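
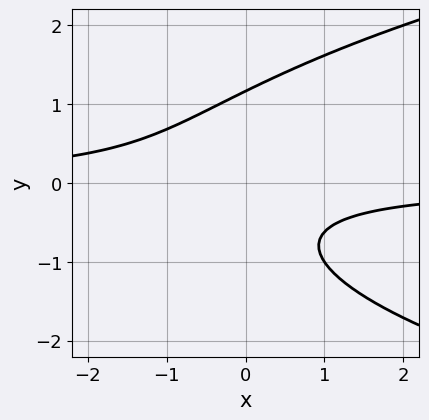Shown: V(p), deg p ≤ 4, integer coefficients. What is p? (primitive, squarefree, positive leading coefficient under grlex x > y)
1. Degree: a generic line meets the curve in up to 3 points, so deg p = 3.
2. Observable constraints: it misses every integer gridline on the x-axis.
3. Matching integer coefficients to the picture gives p.

2*y^3 - 3*x*y - y - 2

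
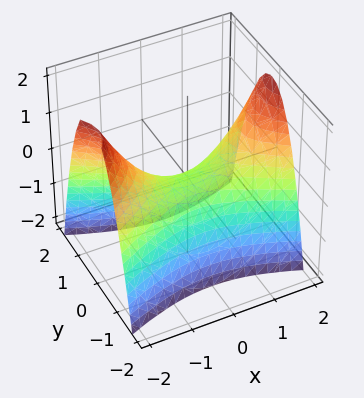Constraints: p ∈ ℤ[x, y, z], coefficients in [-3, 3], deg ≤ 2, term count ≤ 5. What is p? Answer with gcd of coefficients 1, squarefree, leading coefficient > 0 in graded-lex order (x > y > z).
deg p = 2.
Symmetries: it's symmetric under y → −y, forcing even powers of y; mirror symmetry x ↦ −x ⇒ only even powers of x.
From the axis intercepts and sections: one x-axis crossing is at x = 0; one z-axis crossing is at z = 0.
Assembling these constraints gives the stated polynomial.

x^2 - 3*y^2 - 2*z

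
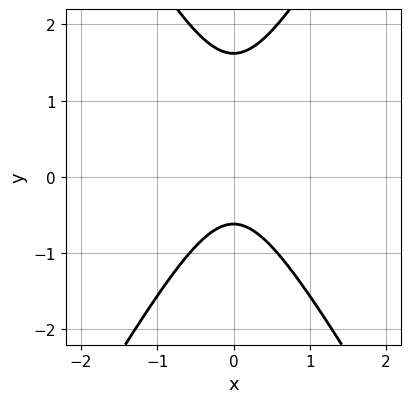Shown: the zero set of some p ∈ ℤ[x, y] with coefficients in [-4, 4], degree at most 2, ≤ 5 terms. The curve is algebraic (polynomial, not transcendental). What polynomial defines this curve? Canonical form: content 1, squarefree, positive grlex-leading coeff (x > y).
3*x^2 - y^2 + y + 1

(a) The degree is 2 — no degree-1 curve has this shape.
(b) Symmetries: it's symmetric under x → −x, forcing even powers of x.
(c) From the visible intercepts: the curve avoids every integer x-axis point in the box.
(d) These observations pin down the coefficients.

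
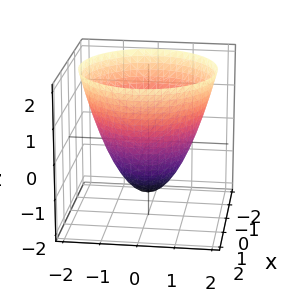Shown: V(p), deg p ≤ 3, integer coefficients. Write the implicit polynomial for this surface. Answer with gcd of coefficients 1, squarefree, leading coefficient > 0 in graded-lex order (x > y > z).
1. The degree is 2 — no degree-1 surface has this shape.
2. Symmetry: every cross-section ⟂ z is a circle, so x, y appear only via x² + y².
3. Checking where it meets the axes: a circular section at z = 1 has radius between 1 and 2.
4. Assembling these constraints gives the stated polynomial.

2*x^2 + 2*y^2 - 2*z - 3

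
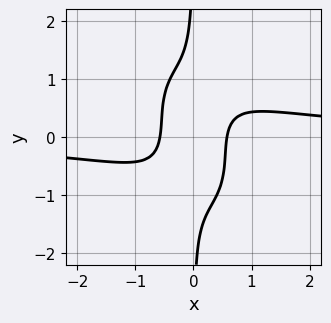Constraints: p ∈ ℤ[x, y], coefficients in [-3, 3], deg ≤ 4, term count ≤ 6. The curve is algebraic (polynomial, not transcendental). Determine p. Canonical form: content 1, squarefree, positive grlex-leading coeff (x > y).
3*x^3*y + 3*x^2*y^2 + 2*x*y^3 - 3*x^2 + 1

First, degree: a generic line meets the curve in up to 4 points, so deg p = 4.
Then, from the visible intercepts: the curve avoids every integer y-axis point in the box.
Finally, these observations pin down the coefficients.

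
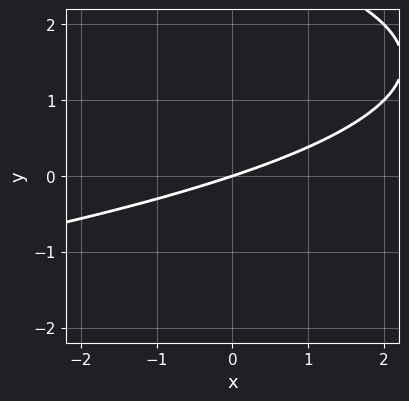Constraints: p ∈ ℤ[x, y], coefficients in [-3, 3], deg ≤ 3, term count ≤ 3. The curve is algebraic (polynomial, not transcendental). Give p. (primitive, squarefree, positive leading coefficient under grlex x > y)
deg p = 2. A generic line meets the curve in up to 2 points.
From the axis intercepts and sections: it crosses the x-axis at the gridline x = 0; one y-axis crossing is at y = 0.
Assembling these constraints gives the stated polynomial.

y^2 + x - 3*y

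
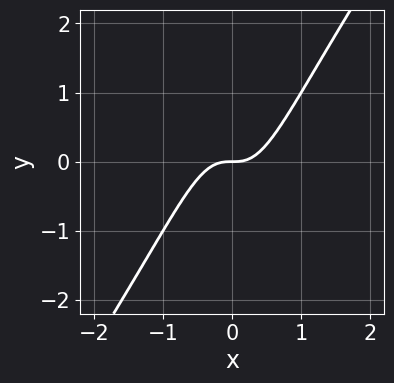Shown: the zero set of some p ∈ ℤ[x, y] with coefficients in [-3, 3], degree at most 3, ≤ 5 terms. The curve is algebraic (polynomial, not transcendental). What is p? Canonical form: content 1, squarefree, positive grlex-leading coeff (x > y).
(a) deg p = 3. No degree-2 curve has this shape.
(b) From the axis intercepts and sections: one y-axis crossing is at y = 0; it crosses the x-axis at the gridline x = 0.
(c) Together with the visible shape, these determine p as stated.

3*x^3 - 2*x^2*y - y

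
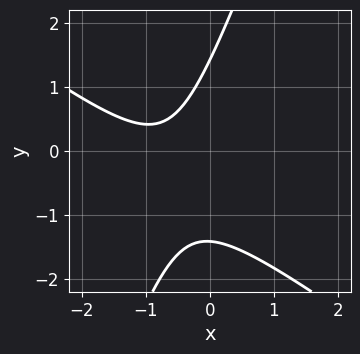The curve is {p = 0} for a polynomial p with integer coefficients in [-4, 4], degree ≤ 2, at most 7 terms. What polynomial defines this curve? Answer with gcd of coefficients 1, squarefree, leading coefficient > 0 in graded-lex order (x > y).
2*x^2 + 2*x*y - y^2 + 3*x + 2

1. Degree: no degree-1 curve has this shape, so deg p = 2.
2. Checking where it meets the axes: the curve avoids every integer x-axis point in the box.
3. The integer polynomial consistent with all of this is the stated p.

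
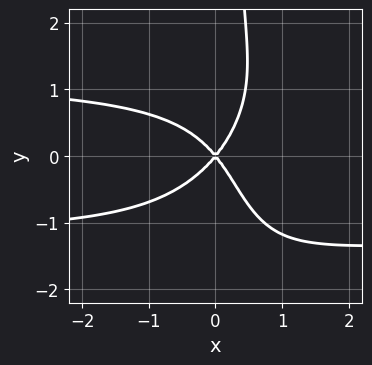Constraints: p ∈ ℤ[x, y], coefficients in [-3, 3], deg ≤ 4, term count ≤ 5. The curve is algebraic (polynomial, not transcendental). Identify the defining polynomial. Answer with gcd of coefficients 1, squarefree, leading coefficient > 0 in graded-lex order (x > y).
1. deg p = 4. No degree-3 curve has this shape.
2. Reading off the gridlines: it meets the x-axis at x = 0 (among the integer gridlines); it crosses the y-axis at the gridline y = 0.
3. The integer polynomial consistent with all of this is the stated p.

2*x^2*y^2 - x*y^3 - 3*x*y^2 - 3*x^2 + 2*y^2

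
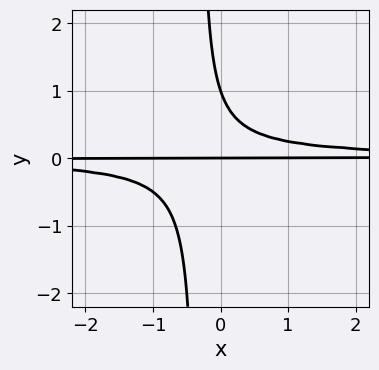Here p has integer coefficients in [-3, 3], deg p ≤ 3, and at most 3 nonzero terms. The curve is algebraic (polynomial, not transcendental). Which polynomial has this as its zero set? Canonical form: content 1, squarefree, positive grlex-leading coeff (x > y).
3*x*y^2 + y^2 - y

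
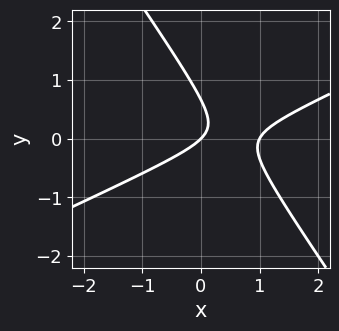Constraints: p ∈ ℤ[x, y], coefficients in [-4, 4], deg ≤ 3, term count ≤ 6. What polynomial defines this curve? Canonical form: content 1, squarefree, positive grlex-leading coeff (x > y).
2*x^2 - 3*x*y - 3*y^2 - 2*x + 2*y

1. deg p = 2.
2. From the axis intercepts and sections: it crosses the y-axis at the gridline y = 0; the x-axis gridline crossings are at x ∈ {0, 1}.
3. Together with the visible shape, these determine p as stated.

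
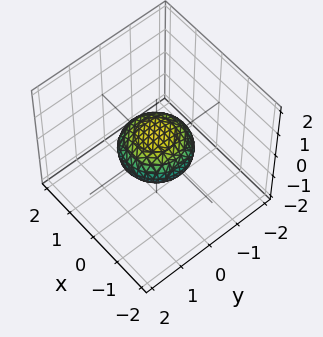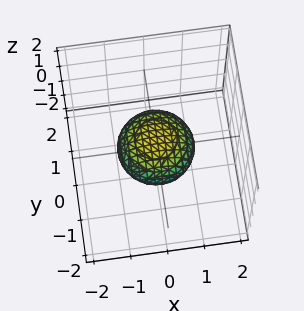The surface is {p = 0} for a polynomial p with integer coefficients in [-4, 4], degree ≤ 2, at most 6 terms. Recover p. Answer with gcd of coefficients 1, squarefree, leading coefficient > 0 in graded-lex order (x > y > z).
The degree is 2 — bounded and convex; a quadric.
Symmetries: rotational symmetry about the z-axis ⇒ p depends on x, y only through x² + y²; mirror symmetry z ↦ −z ⇒ only even powers of z.
From the visible intercepts: the y-axis gridline crossings are at y ∈ {-1, 1}; among the integer gridlines, it crosses the x-axis at x ∈ {-1, 1}; a circular section at z = 0 has radius exactly 1.
These observations pin down the coefficients.

x^2 + y^2 + 2*z^2 - 1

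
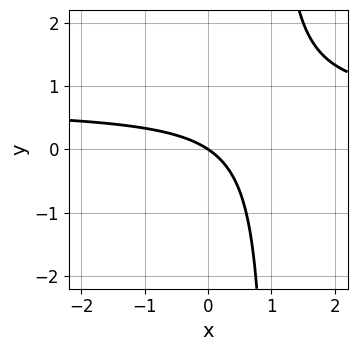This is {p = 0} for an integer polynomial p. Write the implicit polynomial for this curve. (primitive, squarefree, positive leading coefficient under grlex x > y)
(a) deg p = 2.
(b) Reading off the gridlines: it meets the x-axis at x = 0 (among the integer gridlines); one y-axis crossing is at y = 0.
(c) Putting this together gives p.

3*x*y - 2*x - 3*y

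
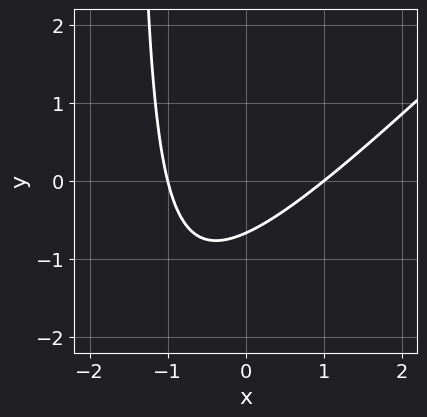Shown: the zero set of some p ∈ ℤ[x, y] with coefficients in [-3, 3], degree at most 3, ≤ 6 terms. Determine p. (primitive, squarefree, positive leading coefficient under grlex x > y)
2*x^2 - 2*x*y - 3*y - 2

1. The degree is 2 — the shape is more complex than any degree-1 curve.
2. Checking where it meets the axes: the x-axis gridline crossings are at x ∈ {-1, 1}.
3. Putting this together gives p.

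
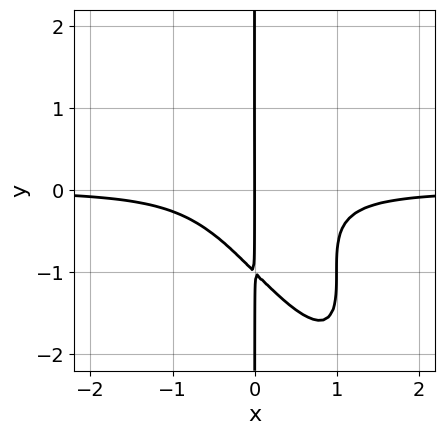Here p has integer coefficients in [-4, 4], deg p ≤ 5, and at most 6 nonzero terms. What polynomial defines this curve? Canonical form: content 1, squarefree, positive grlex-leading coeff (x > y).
(a) Degree: no degree-3 curve has this shape, so deg p = 4.
(b) Against the integer gridlines: every point of the y-axis in the box is on the curve; it crosses the x-axis at the gridline x = 0.
(c) Assembling these constraints gives the stated polynomial.

3*x^3*y + 3*x^2*y^2 + x*y^3 + x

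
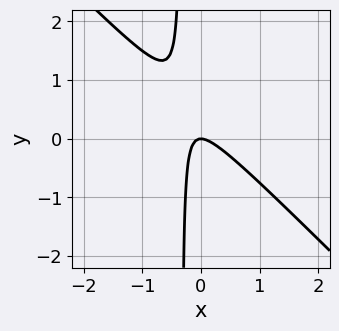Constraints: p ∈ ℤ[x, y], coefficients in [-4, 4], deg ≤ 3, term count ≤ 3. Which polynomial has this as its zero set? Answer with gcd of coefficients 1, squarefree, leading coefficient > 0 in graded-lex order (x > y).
3*x^2 + 3*x*y + y

(a) Degree: the shape is more complex than any degree-1 curve, so deg p = 2.
(b) Observable constraints: it meets the x-axis at x = 0 (among the integer gridlines); it crosses the y-axis at the gridline y = 0.
(c) These observations pin down the coefficients.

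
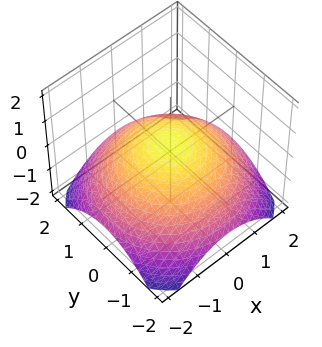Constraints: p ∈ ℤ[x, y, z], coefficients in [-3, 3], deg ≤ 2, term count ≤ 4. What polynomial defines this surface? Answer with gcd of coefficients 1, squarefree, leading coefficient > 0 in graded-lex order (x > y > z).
x^2 + y^2 + 3*z - 1

1. Degree: no degree-1 surface has this shape, so deg p = 2.
2. By symmetry, the surface is invariant under rotation about z: p = q(x² + y², z).
3. Against the integer gridlines: among the integer gridlines, it crosses the x-axis at x ∈ {-1, 1}; among the integer gridlines, it crosses the y-axis at y ∈ {-1, 1}; a circular section at z = 0 has radius exactly 1.
4. Together with the visible shape, these determine p as stated.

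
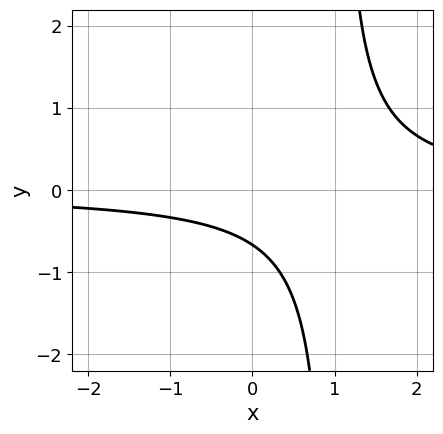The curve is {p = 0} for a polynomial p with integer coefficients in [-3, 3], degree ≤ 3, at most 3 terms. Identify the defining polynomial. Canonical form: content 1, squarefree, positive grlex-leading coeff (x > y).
3*x*y - 3*y - 2

(a) deg p = 2. A generic line meets the curve in up to 2 points.
(b) Against the integer gridlines: the curve avoids every integer x-axis point in the box.
(c) The integer polynomial consistent with all of this is the stated p.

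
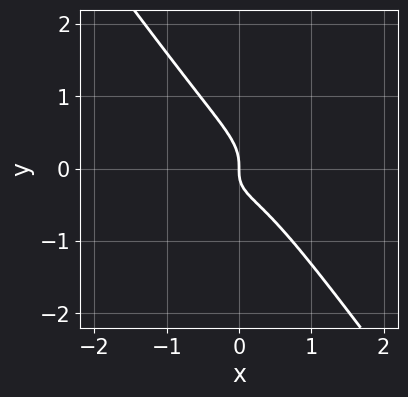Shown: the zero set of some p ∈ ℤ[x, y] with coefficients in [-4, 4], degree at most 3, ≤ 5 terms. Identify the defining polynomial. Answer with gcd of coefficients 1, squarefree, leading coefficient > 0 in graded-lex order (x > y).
2*x^3 + 3*x*y^2 + 3*y^3 + x*y + x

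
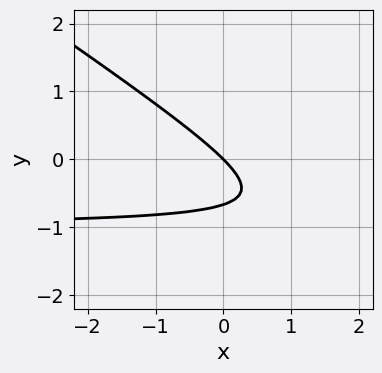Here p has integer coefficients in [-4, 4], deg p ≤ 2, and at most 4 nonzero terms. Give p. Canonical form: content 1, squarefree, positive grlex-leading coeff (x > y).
2*x*y + 3*y^2 + 2*x + 2*y

(a) deg p = 2. No degree-1 curve has this shape.
(b) Observable constraints: one x-axis crossing is at x = 0; it crosses the y-axis at the gridline y = 0.
(c) Solving for integer coefficients yields p as stated.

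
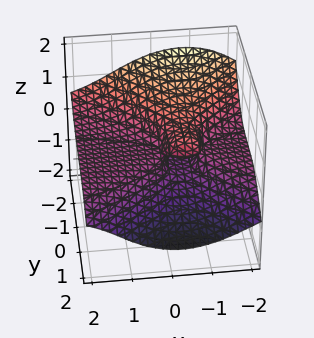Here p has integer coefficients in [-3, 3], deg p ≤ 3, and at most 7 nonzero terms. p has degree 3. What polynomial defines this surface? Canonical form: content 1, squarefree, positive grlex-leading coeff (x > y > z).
3*x^2*z + x*z^2 + y^3 + 3*z^3 + 3*x*z

First, deg p = 3. The shape is more complex than any degree-2 surface.
Then, from the axis intercepts and sections: the visible x-axis segment lies entirely on the surface; it crosses the y-axis at the gridline y = 0.
Finally, together with the visible shape, these determine p as stated.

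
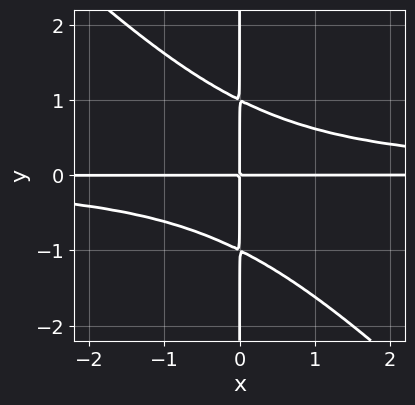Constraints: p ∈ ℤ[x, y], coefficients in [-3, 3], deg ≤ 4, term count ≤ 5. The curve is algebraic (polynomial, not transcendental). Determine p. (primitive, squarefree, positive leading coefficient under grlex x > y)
(a) The degree is 4 — a generic line meets the curve in up to 4 points.
(b) Checking where it meets the axes: the visible y-axis segment lies entirely on the curve; the visible x-axis segment lies entirely on the curve.
(c) Matching integer coefficients to the picture gives p.

x^2*y^2 + x*y^3 - x*y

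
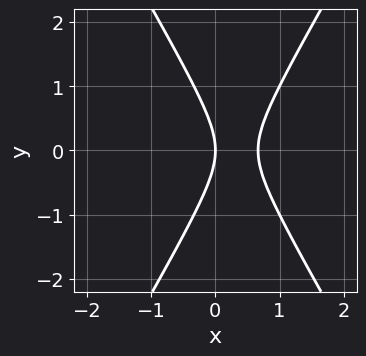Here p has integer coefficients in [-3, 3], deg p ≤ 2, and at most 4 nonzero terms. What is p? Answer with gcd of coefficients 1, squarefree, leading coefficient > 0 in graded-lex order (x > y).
The degree is 2 — no degree-1 curve has this shape.
Symmetries: mirror symmetry y ↦ −y ⇒ only even powers of y.
Reading off the gridlines: one x-axis crossing is at x = 0; one y-axis crossing is at y = 0.
Together with the visible shape, these determine p as stated.

3*x^2 - y^2 - 2*x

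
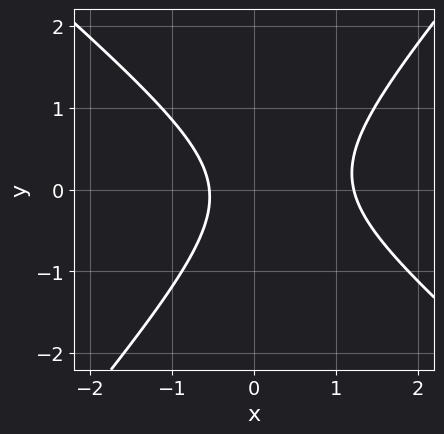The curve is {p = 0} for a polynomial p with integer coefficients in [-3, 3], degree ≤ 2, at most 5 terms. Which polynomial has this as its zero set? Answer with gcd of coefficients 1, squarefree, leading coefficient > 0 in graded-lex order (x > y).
3*x^2 + x*y - 3*y^2 - 2*x - 2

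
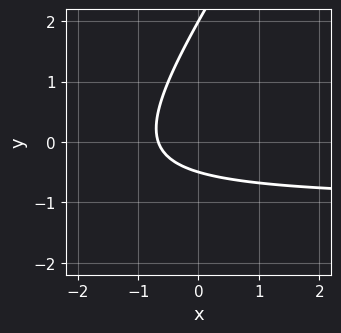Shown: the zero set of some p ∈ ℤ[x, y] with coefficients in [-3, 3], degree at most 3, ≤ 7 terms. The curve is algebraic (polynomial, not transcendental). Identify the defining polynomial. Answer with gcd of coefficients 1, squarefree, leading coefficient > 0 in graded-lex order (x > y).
(a) Degree: a generic line meets the curve in up to 2 points, so deg p = 2.
(b) Checking where it meets the axes: it meets the y-axis at y = 2 (among the integer gridlines).
(c) These observations pin down the coefficients.

3*x*y - 2*y^2 + 3*x + 3*y + 2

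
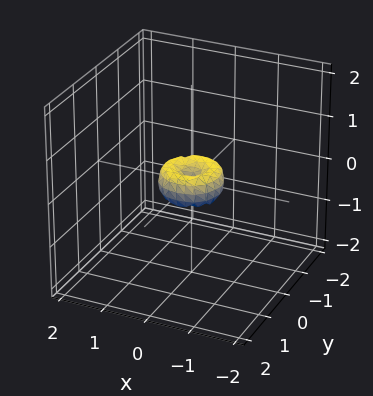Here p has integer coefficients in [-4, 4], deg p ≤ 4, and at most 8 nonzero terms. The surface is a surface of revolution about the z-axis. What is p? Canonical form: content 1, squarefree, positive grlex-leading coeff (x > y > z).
2*x^4 + 4*x^2*y^2 + 2*y^4 - x^2 - y^2 + z^2

(a) The degree is 4 — a generic line meets the surface in up to 4 points.
(b) Symmetries: rotational symmetry about the z-axis ⇒ p depends on x, y only through x² + y².
(c) From the axis intercepts and sections: it meets the x-axis at x = 0 (among the integer gridlines); one y-axis crossing is at y = 0; one z-axis crossing is at z = 0; a circular section at z = 0 has radius between 0 and 1.
(d) These observations pin down the coefficients.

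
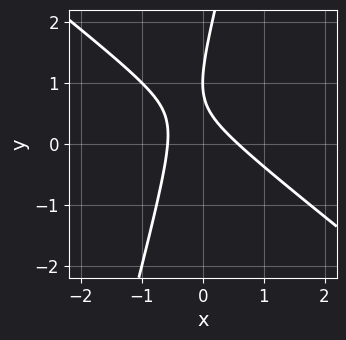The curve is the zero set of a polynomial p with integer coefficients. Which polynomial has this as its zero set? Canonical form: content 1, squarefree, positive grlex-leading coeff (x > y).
1. Degree: no degree-1 curve has this shape, so deg p = 2.
2. Checking where it meets the axes: it meets the y-axis at y = 1 (among the integer gridlines).
3. Together with the visible shape, these determine p as stated.

3*x^2 + 3*x*y - y^2 + 2*y - 1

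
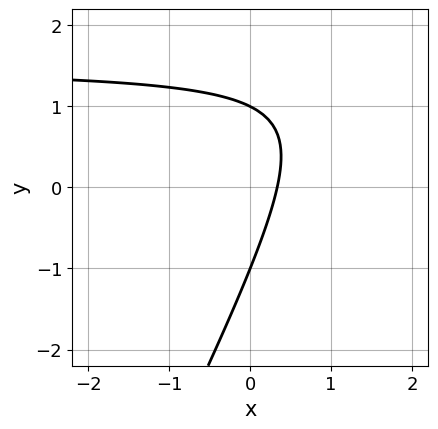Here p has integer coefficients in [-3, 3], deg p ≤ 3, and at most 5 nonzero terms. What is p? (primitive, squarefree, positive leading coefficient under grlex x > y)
1. deg p = 2.
2. Reading off the gridlines: among the integer gridlines, it crosses the y-axis at y ∈ {-1, 1}.
3. Putting this together gives p.

2*x*y - y^2 - 3*x + 1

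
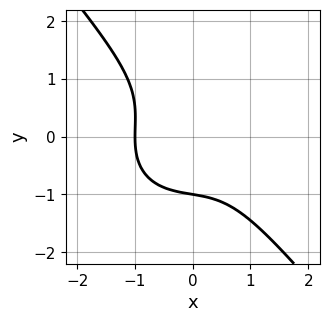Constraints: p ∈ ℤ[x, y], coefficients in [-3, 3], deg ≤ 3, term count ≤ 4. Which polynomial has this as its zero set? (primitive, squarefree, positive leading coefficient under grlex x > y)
Degree: a generic line meets the curve in up to 3 points, so deg p = 3.
Against the integer gridlines: one y-axis crossing is at y = -1; it crosses the x-axis at the gridline x = -1.
The integer polynomial consistent with all of this is the stated p.

2*x^3 + x*y^2 + 2*y^3 + 2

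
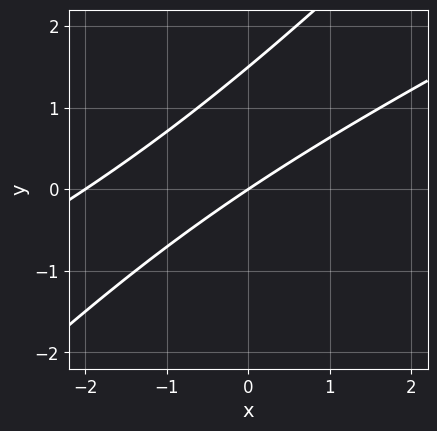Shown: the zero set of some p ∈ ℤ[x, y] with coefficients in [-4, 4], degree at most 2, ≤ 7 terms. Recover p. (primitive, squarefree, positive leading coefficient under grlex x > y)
First, the degree is 2 — a generic line meets the curve in up to 2 points.
Then, checking where it meets the axes: the x-axis gridline crossings are at x ∈ {-2, 0}; it meets the y-axis at y = 0 (among the integer gridlines).
Finally, fitting integer coefficients to these (and the overall shape) gives p.

x^2 - 3*x*y + 2*y^2 + 2*x - 3*y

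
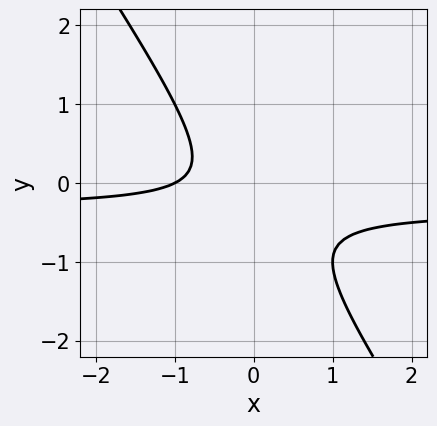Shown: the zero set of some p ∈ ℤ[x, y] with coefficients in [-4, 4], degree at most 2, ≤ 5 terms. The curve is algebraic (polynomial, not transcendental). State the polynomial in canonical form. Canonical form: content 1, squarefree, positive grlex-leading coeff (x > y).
1. Degree: the shape is more complex than any degree-1 curve, so deg p = 2.
2. Against the integer gridlines: it crosses the x-axis at the gridline x = -1; the curve avoids every integer y-axis point in the box.
3. Matching integer coefficients to the picture gives p.

3*x*y + 2*y^2 + x + y + 1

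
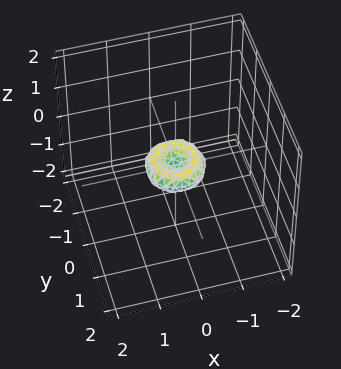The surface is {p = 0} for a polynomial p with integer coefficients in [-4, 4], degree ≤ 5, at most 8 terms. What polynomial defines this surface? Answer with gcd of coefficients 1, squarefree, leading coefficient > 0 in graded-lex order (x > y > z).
deg p = 4.
By symmetry, the surface is invariant under rotation about z: p = q(x² + y², z).
From the axis intercepts and sections: one x-axis crossing is at x = 0; a circular section at z = 0 has radius between 0 and 1.
These observations pin down the coefficients.

2*x^4 + 4*x^2*y^2 + 2*y^4 - x^2 - y^2 + 2*z^2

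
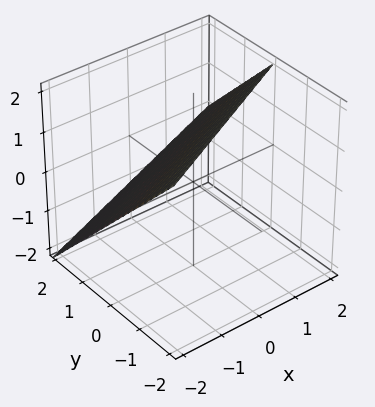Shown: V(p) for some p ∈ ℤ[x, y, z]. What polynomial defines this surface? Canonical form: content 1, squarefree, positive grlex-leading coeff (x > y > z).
1. deg p = 1. Every cross-section is a straight line — this is a plane.
2. Against the integer gridlines: it crosses the x-axis at the gridline x = -2; one y-axis crossing is at y = 1; it meets the z-axis at z = 1 (among the integer gridlines).
3. Together with the visible shape, these determine p as stated.

x - 2*y - 2*z + 2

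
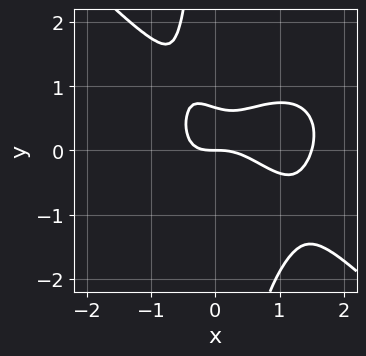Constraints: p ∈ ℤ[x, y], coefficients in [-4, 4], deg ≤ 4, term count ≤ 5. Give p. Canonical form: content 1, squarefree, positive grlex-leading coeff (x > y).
2*x^4 + 2*x*y^3 - 3*x^3 + 3*y^2 - 2*y

First, degree: the shape is more complex than any degree-3 curve, so deg p = 4.
Next, from the visible intercepts: it crosses the x-axis at the gridline x = 0; one y-axis crossing is at y = 0.
Finally, putting this together gives p.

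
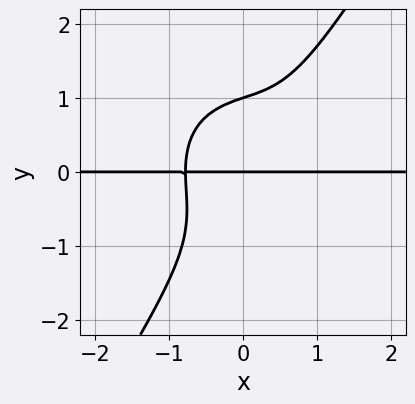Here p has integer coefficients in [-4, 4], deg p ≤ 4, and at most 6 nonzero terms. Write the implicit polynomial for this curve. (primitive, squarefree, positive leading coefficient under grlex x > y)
Degree: a generic line meets the curve in up to 4 points, so deg p = 4.
From the axis intercepts and sections: every point of the x-axis in the box is on the curve; the y-axis gridline crossings are at y ∈ {0, 1}.
Matching integer coefficients to the picture gives p.

3*x^3*y + 2*x*y^3 - 2*y^4 - x^2*y + 2*y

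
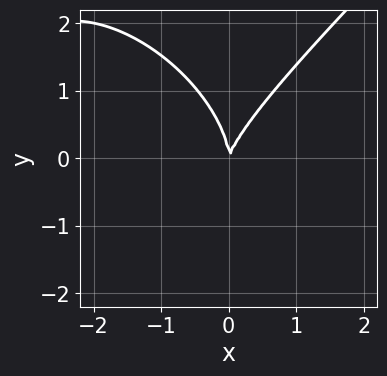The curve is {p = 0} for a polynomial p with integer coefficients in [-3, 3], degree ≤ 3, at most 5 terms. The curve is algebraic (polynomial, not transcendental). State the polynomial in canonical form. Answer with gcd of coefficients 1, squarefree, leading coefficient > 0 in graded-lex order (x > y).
Degree: a generic line meets the curve in up to 3 points, so deg p = 3.
From the axis intercepts and sections: it crosses the x-axis at the gridline x = 0; it crosses the y-axis at the gridline y = 0.
The integer polynomial consistent with all of this is the stated p.

x^3 - y^3 + 3*x^2 - x*y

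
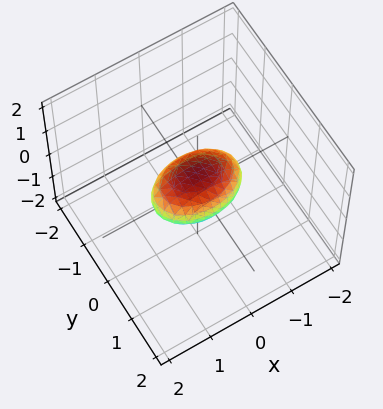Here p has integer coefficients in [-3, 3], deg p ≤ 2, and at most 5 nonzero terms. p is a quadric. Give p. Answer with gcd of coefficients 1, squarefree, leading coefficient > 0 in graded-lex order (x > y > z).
x^2 + 2*y^2 + 2*z^2 - 1

1. deg p = 2.
2. Symmetries: the x ↦ −x reflection is a symmetry, so x appears only in even powers; it's symmetric under z → −z, forcing even powers of z; the y ↦ −y reflection is a symmetry, so y appears only in even powers.
3. Reading off the gridlines: the x-axis gridline crossings are at x ∈ {-1, 1}.
4. Solving for integer coefficients yields p as stated.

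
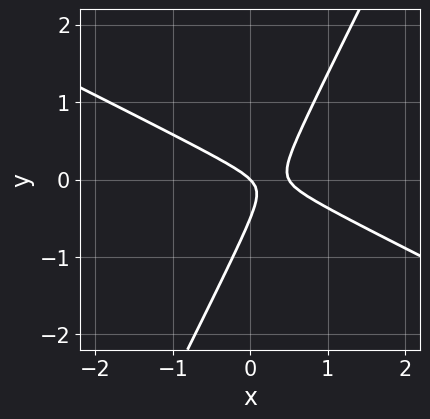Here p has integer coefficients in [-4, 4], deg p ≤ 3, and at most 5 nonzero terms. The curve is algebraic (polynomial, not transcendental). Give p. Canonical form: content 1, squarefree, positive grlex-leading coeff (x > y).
First, the degree is 2 — the shape is more complex than any degree-1 curve.
Next, checking where it meets the axes: one y-axis crossing is at y = 0; one x-axis crossing is at x = 0.
Finally, assembling these constraints gives the stated polynomial.

2*x^2 + 3*x*y - 2*y^2 - x - y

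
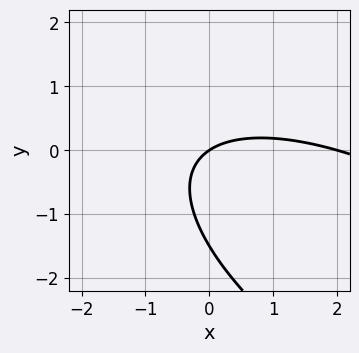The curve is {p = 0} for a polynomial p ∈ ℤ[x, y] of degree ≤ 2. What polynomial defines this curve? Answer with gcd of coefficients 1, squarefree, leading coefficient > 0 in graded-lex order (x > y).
First, deg p = 2. The shape is more complex than any degree-1 curve.
Then, observable constraints: the x-axis gridline crossings are at x ∈ {0, 2}; it meets the y-axis at y = 0 (among the integer gridlines).
Finally, the integer polynomial consistent with all of this is the stated p.

x^2 + 2*x*y + 2*y^2 - 2*x + 3*y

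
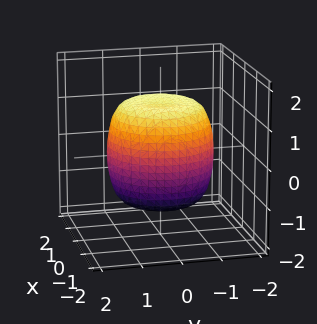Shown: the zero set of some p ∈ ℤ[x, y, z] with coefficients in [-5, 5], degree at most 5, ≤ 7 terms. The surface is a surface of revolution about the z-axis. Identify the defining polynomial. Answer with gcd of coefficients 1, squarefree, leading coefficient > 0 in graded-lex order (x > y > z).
2*x^4 + 4*x^2*y^2 + 2*y^4 - 2*x^2 - 2*y^2 + 2*z^2 - 3

(a) Degree: the shape is more complex than any degree-3 surface, so deg p = 4.
(b) By symmetry, the z-axis is an axis of rotation, so x and y enter only as x² + y².
(c) From the visible intercepts: a circular section at z = 1 has radius between 1 and 2.
(d) Solving for integer coefficients yields p as stated.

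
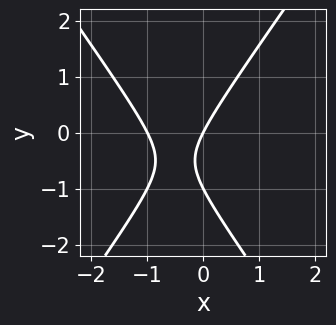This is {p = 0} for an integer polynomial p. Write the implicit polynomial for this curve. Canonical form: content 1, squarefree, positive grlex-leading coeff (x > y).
2*x^2 - y^2 + 2*x - y

First, deg p = 2. The shape is more complex than any degree-1 curve.
Next, observable constraints: among the integer gridlines, it crosses the x-axis at x ∈ {-1, 0}; the y-axis gridline crossings are at y ∈ {-1, 0}.
Finally, these observations pin down the coefficients.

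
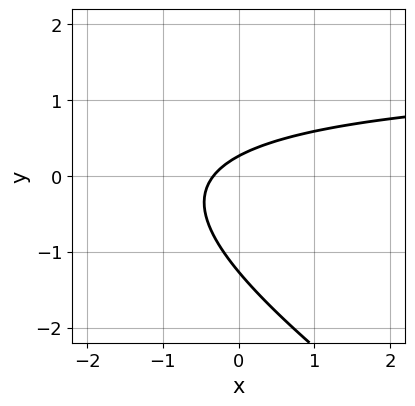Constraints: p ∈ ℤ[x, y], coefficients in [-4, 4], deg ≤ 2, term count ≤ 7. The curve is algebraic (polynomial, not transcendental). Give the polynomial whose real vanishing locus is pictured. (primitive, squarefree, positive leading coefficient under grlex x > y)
2*x*y + 3*y^2 - 3*x + 3*y - 1

1. deg p = 2. A generic line meets the curve in up to 2 points.
2. Solving for integer coefficients yields p as stated.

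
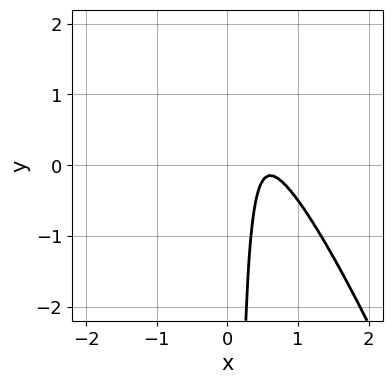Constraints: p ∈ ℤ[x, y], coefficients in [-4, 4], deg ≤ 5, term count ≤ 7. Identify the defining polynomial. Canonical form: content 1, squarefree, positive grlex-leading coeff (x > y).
3*x^4 + x^3*y + 3*x^2*y - 2*x + 1

First, degree: no degree-3 curve has this shape, so deg p = 4.
Then, against the integer gridlines: no y-intercept at any integer in the box; it misses every integer gridline on the x-axis.
Finally, these observations pin down the coefficients.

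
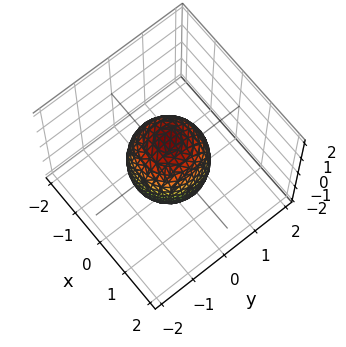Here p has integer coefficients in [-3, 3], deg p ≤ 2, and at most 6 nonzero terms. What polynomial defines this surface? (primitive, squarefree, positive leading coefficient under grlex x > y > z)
1. deg p = 2.
2. Symmetries: every cross-section ⟂ z is a circle, so x, y appear only via x² + y².
3. Checking where it meets the axes: among the integer gridlines, it crosses the x-axis at x ∈ {-1, 1}; among the integer gridlines, it crosses the y-axis at y ∈ {-1, 1}; a circular section at z = 1 has radius between 0 and 1.
4. These observations pin down the coefficients.

2*x^2 + 2*y^2 + z^2 - 2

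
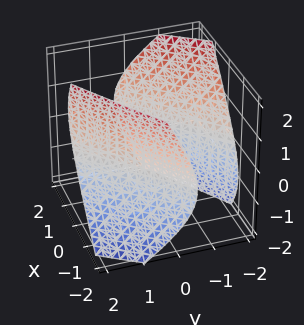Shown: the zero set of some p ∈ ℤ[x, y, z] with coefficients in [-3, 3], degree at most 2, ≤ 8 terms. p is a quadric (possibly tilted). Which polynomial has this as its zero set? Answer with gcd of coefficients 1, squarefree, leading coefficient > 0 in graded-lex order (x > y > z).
x^2 - 2*x*y + y^2 + y*z - z^2 - 3

1. I count 2 distinct pieces.
2. deg p = 2.
3. Against the integer gridlines: it misses every integer gridline on the z-axis.
4. These observations pin down the coefficients.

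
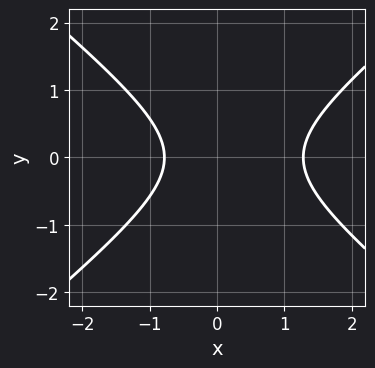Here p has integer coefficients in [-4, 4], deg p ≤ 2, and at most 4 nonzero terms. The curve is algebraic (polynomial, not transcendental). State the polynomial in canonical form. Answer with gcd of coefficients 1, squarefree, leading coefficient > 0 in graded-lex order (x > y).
(a) deg p = 2. The shape is more complex than any degree-1 curve.
(b) Symmetries: it's symmetric under y → −y, forcing even powers of y.
(c) Observable constraints: no y-intercept at any integer in the box.
(d) Fitting integer coefficients to these (and the overall shape) gives p.

2*x^2 - 3*y^2 - x - 2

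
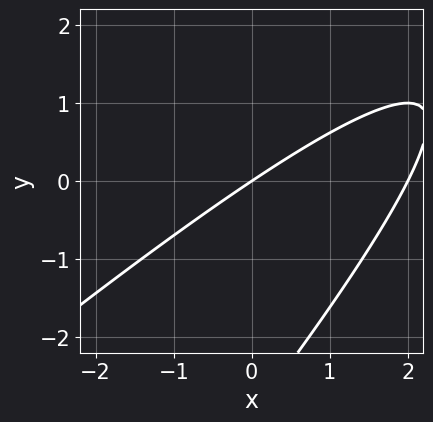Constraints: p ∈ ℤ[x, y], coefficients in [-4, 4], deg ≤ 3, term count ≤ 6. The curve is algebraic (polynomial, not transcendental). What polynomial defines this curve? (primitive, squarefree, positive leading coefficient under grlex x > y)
x^2 - 2*x*y + y^2 - 2*x + 3*y

First, the degree is 2 — no degree-1 curve has this shape.
Then, against the integer gridlines: the x-axis gridline crossings are at x ∈ {0, 2}; it meets the y-axis at y = 0 (among the integer gridlines).
Finally, these observations pin down the coefficients.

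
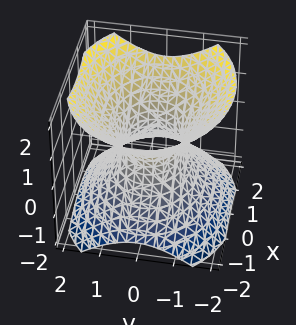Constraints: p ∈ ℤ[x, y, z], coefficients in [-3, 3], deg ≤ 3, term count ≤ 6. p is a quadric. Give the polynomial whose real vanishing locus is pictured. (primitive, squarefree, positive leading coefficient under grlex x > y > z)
2*x^2 + 3*y^2 - 3*z^2 - 2

(a) Degree: an hourglass — one-sheet hyperboloid; a quadric, so deg p = 2.
(b) Symmetries: the y ↦ −y reflection is a symmetry, so y appears only in even powers; it's symmetric under z → −z, forcing even powers of z; the x ↦ −x reflection is a symmetry, so x appears only in even powers.
(c) From the axis intercepts and sections: the x-axis gridline crossings are at x ∈ {-1, 1}; it misses every integer gridline on the z-axis.
(d) Putting this together gives p.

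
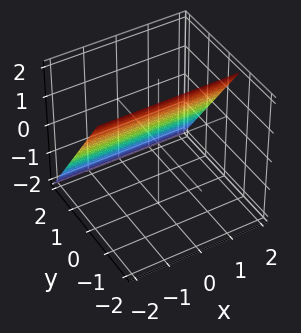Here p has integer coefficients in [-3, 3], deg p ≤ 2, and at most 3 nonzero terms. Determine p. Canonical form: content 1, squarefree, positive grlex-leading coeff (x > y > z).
1. Degree: every cross-section is a straight line — this is a plane, so deg p = 1.
2. Against the integer gridlines: no x-intercept at any integer in the box; one z-axis crossing is at z = 1.
3. These observations pin down the coefficients.

3*y + 2*z - 2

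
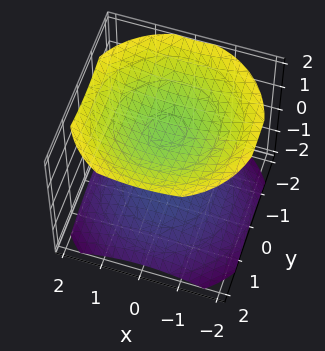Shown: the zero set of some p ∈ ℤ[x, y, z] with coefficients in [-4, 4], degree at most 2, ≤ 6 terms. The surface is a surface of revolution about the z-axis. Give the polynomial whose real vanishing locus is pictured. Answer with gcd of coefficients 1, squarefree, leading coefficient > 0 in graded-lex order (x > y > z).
x^2 + y^2 - 2*z^2 + 3

1. The picture has 2 separate pieces.
2. deg p = 2.
3. By symmetry, the surface is invariant under rotation about z: p = q(x² + y², z).
4. Observable constraints: the surface avoids every integer x-axis point in the box; no y-intercept at any integer in the box.
5. Putting this together gives p.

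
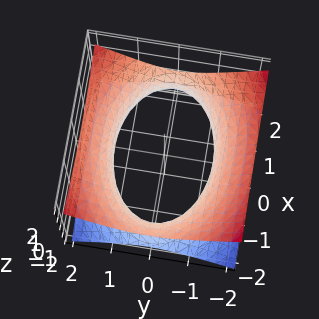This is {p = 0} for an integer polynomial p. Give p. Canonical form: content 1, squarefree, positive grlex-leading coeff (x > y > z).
x^2 + 2*y^2 - 3*z^2 - 3

First, degree: one connected sheet with a waist; a quadric, so deg p = 2.
Then, symmetries: the z ↦ −z reflection is a symmetry, so z appears only in even powers; the x ↦ −x reflection is a symmetry, so x appears only in even powers; it's symmetric under y → −y, forcing even powers of y.
Then, from the visible intercepts: the surface avoids every integer z-axis point in the box.
Finally, these observations pin down the coefficients.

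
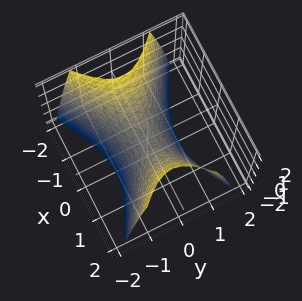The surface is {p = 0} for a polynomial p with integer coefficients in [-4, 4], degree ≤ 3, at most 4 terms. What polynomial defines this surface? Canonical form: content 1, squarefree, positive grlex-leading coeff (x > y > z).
x^2 - 2*y^2 - z

First, deg p = 2.
Next, symmetries: the x ↦ −x reflection is a symmetry, so x appears only in even powers; mirror symmetry y ↦ −y ⇒ only even powers of y.
Next, against the integer gridlines: it meets the z-axis at z = 0 (among the integer gridlines); it crosses the x-axis at the gridline x = 0; it crosses the y-axis at the gridline y = 0.
Finally, the integer polynomial consistent with all of this is the stated p.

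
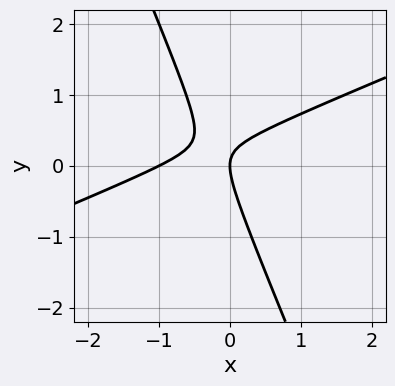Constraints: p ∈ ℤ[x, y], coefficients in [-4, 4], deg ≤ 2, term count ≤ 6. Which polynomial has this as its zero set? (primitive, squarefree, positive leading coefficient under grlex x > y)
x^2 - 2*x*y - y^2 + x

1. Degree: the shape is more complex than any degree-1 curve, so deg p = 2.
2. Observable constraints: it meets the y-axis at y = 0 (among the integer gridlines); among the integer gridlines, it crosses the x-axis at x ∈ {-1, 0}.
3. Putting this together gives p.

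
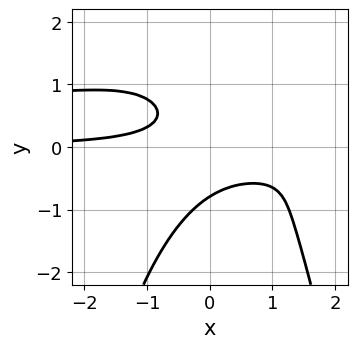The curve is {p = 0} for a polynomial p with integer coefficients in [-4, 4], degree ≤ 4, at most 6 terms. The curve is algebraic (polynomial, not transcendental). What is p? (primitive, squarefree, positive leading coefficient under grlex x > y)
The degree is 4 — no degree-3 curve has this shape.
From the visible intercepts: no x-intercept at any integer in the box.
The integer polynomial consistent with all of this is the stated p.

2*x^2*y^2 - x^2*y + 2*y^3 + 3*x*y + 1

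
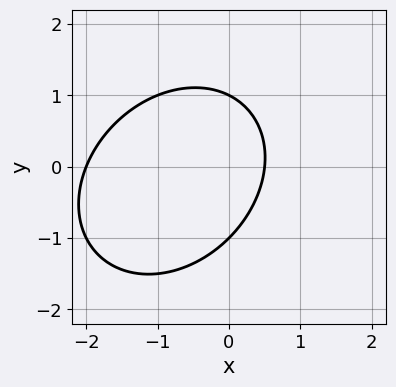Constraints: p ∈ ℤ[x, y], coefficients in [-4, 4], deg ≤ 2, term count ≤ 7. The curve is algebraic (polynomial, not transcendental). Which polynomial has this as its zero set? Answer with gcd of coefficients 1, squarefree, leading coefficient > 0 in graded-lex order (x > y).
2*x^2 - x*y + 2*y^2 + 3*x - 2

1. Degree: no degree-1 curve has this shape, so deg p = 2.
2. Reading off the gridlines: among the integer gridlines, it crosses the y-axis at y ∈ {-1, 1}; it meets the x-axis at x = -2 (among the integer gridlines).
3. Putting this together gives p.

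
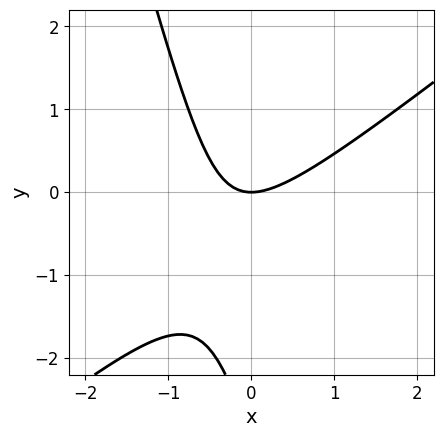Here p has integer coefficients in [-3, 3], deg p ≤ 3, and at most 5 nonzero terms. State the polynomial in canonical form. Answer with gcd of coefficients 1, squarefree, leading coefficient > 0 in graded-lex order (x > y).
First, the degree is 2 — a generic line meets the curve in up to 2 points.
Next, checking where it meets the axes: it meets the y-axis at y = 0 (among the integer gridlines); it crosses the x-axis at the gridline x = 0.
Finally, fitting integer coefficients to these (and the overall shape) gives p.

3*x^2 - 3*x*y - y^2 - 3*y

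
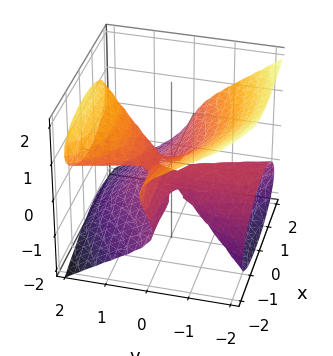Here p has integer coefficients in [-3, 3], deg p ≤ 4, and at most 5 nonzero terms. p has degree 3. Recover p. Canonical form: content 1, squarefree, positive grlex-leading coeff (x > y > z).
(a) deg p = 3. The shape is more complex than any degree-2 surface.
(b) From the visible intercepts: the visible x-axis segment lies entirely on the surface; the visible y-axis segment lies entirely on the surface.
(c) Solving for integer coefficients yields p as stated.

x^2*y - 2*y^2*z + 3*z^3 + x*z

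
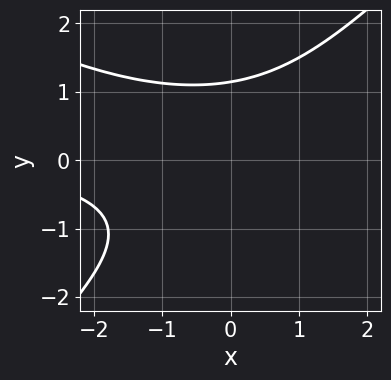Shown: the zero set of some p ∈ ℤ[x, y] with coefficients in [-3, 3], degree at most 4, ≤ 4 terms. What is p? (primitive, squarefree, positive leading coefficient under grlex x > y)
Degree: no degree-2 curve has this shape, so deg p = 3.
Observable constraints: the curve avoids every integer x-axis point in the box.
Putting this together gives p.

x^2*y + x*y^2 - 2*y^3 + 3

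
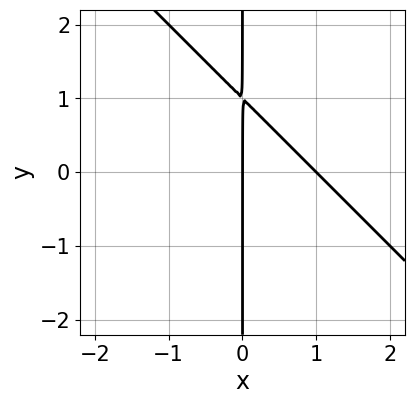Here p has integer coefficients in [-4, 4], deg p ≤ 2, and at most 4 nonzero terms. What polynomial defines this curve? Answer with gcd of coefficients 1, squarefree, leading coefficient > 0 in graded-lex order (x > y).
x^2 + x*y - x

Degree: no degree-1 curve has this shape, so deg p = 2.
Checking where it meets the axes: the visible y-axis segment lies entirely on the curve; among the integer gridlines, it crosses the x-axis at x ∈ {0, 1}.
These observations pin down the coefficients.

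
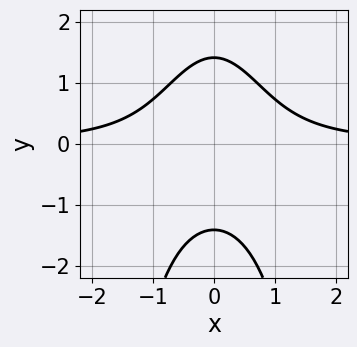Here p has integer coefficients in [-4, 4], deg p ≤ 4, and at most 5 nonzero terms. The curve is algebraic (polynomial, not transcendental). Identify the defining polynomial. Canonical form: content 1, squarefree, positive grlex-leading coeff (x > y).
Degree: the shape is more complex than any degree-2 curve, so deg p = 3.
Symmetries: it's symmetric under x → −x, forcing even powers of x.
Reading off the gridlines: no x-intercept at any integer in the box.
These observations pin down the coefficients.

2*x^2*y + y^2 - 2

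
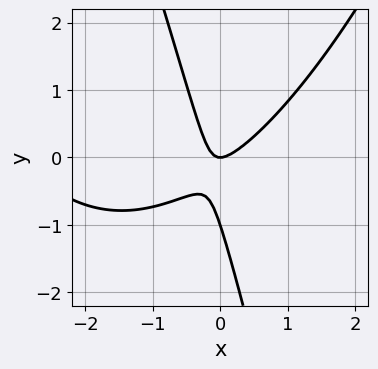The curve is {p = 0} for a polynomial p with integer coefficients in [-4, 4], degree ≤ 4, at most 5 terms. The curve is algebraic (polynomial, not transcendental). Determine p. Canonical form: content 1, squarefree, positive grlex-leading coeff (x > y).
x^3 + 3*x^2 - 3*x*y - y^2 - y

First, deg p = 3.
Next, from the visible intercepts: one x-axis crossing is at x = 0; among the integer gridlines, it crosses the y-axis at y ∈ {-1, 0}.
Finally, these observations pin down the coefficients.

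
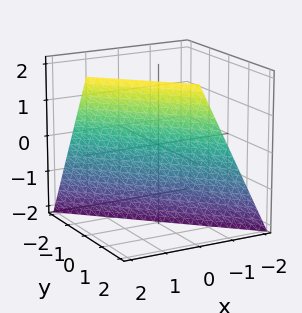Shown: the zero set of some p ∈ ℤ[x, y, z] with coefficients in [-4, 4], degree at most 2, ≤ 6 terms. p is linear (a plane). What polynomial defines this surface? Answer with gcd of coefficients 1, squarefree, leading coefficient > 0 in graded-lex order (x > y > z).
(a) deg p = 1.
(b) From the axis intercepts and sections: one z-axis crossing is at z = -2; it crosses the x-axis at the gridline x = 1; it meets the y-axis at y = 1 (among the integer gridlines).
(c) Matching integer coefficients to the picture gives p.

2*x + 2*y - z - 2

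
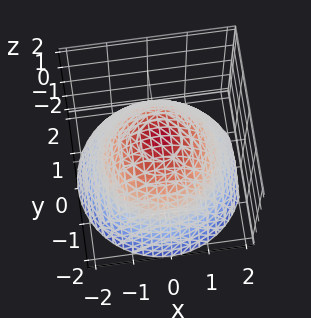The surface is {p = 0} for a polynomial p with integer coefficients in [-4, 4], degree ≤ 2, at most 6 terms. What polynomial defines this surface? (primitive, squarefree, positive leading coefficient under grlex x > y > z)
2*x^2 + 2*y^2 + 3*z - 3

deg p = 2. The shape is more complex than any degree-1 surface.
By symmetry, the surface is invariant under rotation about z: p = q(x² + y², z).
Observable constraints: it meets the z-axis at z = 1 (among the integer gridlines); a circular section at z = 0 has radius between 1 and 2.
Putting this together gives p.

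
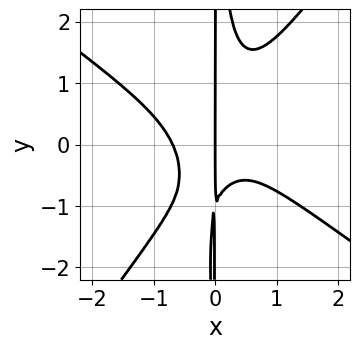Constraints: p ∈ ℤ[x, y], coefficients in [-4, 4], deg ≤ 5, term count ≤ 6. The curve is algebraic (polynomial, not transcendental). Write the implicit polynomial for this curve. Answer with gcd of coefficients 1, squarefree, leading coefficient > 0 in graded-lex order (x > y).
3*x^4 + 2*x^3*y - 3*x^2*y^2 + x*y + x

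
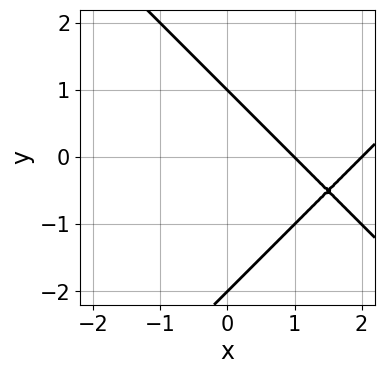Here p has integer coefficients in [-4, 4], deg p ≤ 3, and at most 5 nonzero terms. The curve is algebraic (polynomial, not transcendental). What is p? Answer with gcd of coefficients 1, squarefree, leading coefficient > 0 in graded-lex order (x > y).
deg p = 2.
Against the integer gridlines: among the integer gridlines, it crosses the x-axis at x ∈ {1, 2}; the y-axis gridline crossings are at y ∈ {-2, 1}.
Solving for integer coefficients yields p as stated.

x^2 - y^2 - 3*x - y + 2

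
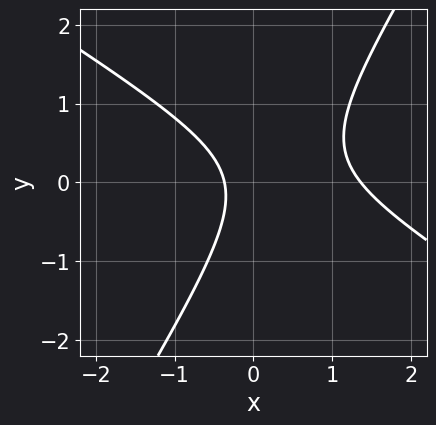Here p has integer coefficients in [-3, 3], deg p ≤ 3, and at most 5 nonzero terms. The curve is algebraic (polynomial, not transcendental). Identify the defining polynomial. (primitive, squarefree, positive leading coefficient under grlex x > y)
2*x^2 + 2*x*y - 2*y^2 - 2*x - 1

First, deg p = 2.
Then, observable constraints: the curve avoids every integer y-axis point in the box.
Finally, putting this together gives p.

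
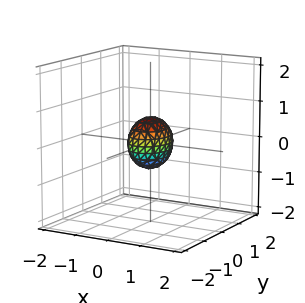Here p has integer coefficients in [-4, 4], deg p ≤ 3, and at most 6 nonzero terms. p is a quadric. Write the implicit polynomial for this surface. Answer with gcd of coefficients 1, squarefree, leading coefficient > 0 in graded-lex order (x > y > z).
3*x^2 + 2*y^2 + 2*z^2 - 1

1. deg p = 2. A closed, bounded, convex surface; a quadric.
2. Symmetries: the z ↦ −z reflection is a symmetry, so z appears only in even powers; mirror symmetry y ↦ −y ⇒ only even powers of y; it's symmetric under x → −x, forcing even powers of x.
3. Together with the visible shape, these determine p as stated.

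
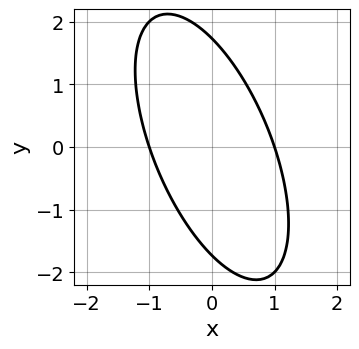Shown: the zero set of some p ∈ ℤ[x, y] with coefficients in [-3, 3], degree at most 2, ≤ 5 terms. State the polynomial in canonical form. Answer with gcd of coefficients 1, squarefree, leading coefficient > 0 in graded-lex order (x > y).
1. deg p = 2.
2. From the visible intercepts: among the integer gridlines, it crosses the x-axis at x ∈ {-1, 1}.
3. Solving for integer coefficients yields p as stated.

3*x^2 + 2*x*y + y^2 - 3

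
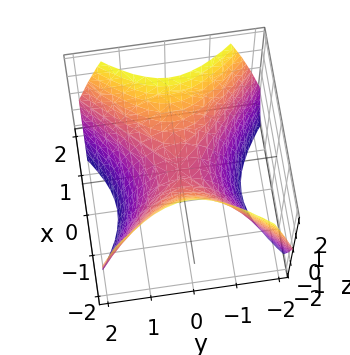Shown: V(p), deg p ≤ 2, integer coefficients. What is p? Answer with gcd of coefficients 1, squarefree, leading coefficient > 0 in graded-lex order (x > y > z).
x^2 - y^2 - z

1. Degree: a hyperbolic paraboloid; a quadric, so deg p = 2.
2. Symmetries: it's symmetric under y → −y, forcing even powers of y; the x ↦ −x reflection is a symmetry, so x appears only in even powers.
3. Reading off the gridlines: one z-axis crossing is at z = 0; one x-axis crossing is at x = 0; it crosses the y-axis at the gridline y = 0.
4. These observations pin down the coefficients.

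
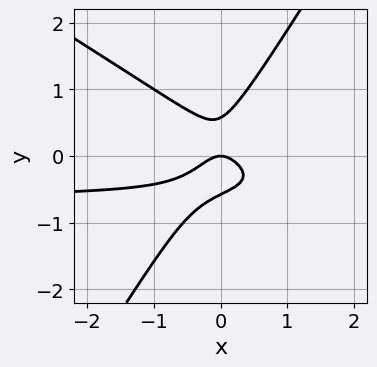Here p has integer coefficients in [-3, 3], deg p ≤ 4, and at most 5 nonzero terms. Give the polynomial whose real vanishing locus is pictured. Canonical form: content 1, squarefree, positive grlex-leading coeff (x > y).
deg p = 3. The shape is more complex than any degree-2 curve.
Observable constraints: it meets the x-axis at x = 0 (among the integer gridlines); it meets the y-axis at y = 0 (among the integer gridlines).
The integer polynomial consistent with all of this is the stated p.

3*x^2*y + 3*x*y^2 - 3*y^3 + 2*x^2 + y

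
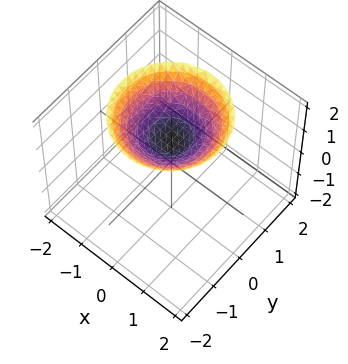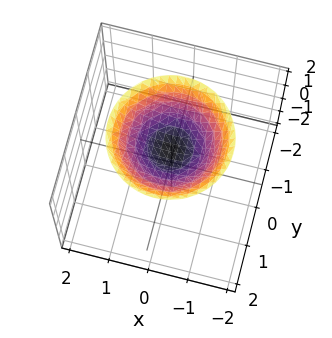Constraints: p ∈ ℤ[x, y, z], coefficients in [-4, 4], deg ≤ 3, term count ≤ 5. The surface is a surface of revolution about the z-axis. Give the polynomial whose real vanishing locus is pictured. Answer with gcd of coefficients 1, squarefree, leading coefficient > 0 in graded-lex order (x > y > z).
The degree is 2 — no degree-1 surface has this shape.
Symmetries: rotational symmetry about the z-axis ⇒ p depends on x, y only through x² + y².
Observable constraints: it crosses the z-axis at the gridline z = 1; no x-intercept at any integer in the box.
The integer polynomial consistent with all of this is the stated p.

x^2 + y^2 - 2*z + 2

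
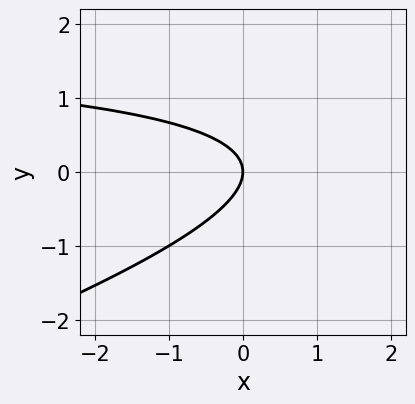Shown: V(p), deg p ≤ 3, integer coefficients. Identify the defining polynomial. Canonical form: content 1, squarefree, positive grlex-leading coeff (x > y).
First, deg p = 2.
Then, reading off the gridlines: one x-axis crossing is at x = 0; it meets the y-axis at y = 0 (among the integer gridlines).
Finally, fitting integer coefficients to these (and the overall shape) gives p.

x*y - 3*y^2 - 2*x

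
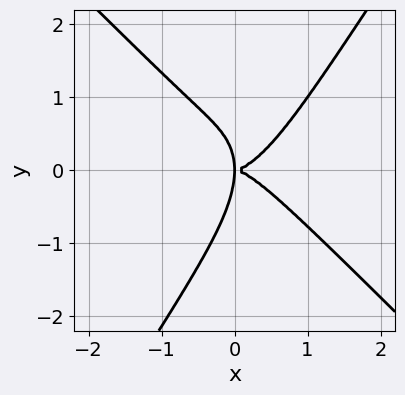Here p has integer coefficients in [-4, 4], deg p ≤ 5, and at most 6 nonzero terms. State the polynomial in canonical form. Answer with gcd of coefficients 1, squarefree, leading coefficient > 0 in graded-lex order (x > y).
Degree: a generic line meets the curve in up to 4 points, so deg p = 4.
From the visible intercepts: it crosses the y-axis at the gridline y = 0; one x-axis crossing is at x = 0.
Solving for integer coefficients yields p as stated.

2*x^4 + x*y^3 - y^4 - 2*x*y^2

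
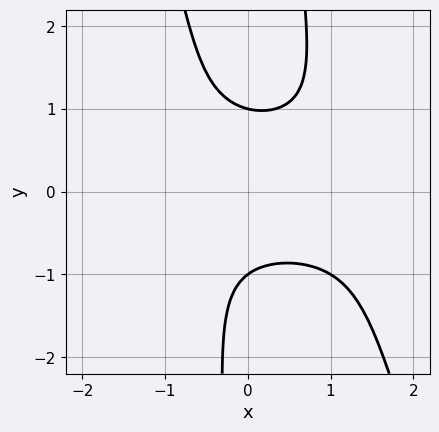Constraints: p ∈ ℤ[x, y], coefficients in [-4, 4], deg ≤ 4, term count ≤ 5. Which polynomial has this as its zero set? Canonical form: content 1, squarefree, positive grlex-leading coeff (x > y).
(a) Degree: the shape is more complex than any degree-3 curve, so deg p = 4.
(b) Checking where it meets the axes: among the integer gridlines, it crosses the y-axis at y ∈ {-1, 1}; it misses every integer gridline on the x-axis.
(c) These observations pin down the coefficients.

3*x^2*y^2 + x*y^3 - 2*x*y^2 - 2*y^2 + 2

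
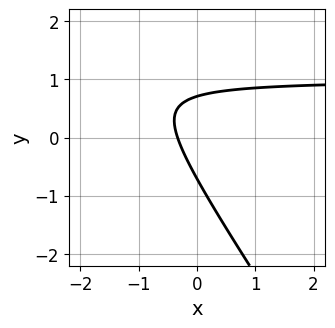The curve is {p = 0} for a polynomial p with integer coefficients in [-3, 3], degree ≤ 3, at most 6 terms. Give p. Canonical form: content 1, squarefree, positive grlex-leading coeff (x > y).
1. The degree is 2 — no degree-1 curve has this shape.
2. Matching integer coefficients to the picture gives p.

3*x*y + 2*y^2 - 3*x - 1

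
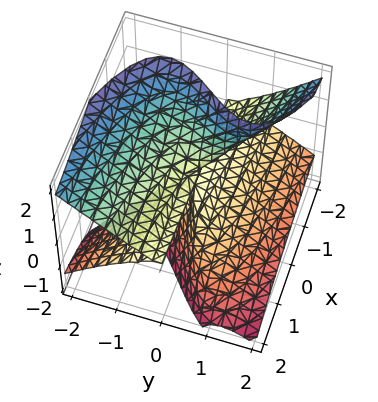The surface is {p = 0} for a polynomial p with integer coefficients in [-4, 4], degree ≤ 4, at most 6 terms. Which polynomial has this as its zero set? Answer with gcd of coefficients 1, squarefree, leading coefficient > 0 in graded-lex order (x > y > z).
(a) Degree: the shape is more complex than any degree-2 surface, so deg p = 3.
(b) Observable constraints: one z-axis crossing is at z = 0; every point of the x-axis in the box is on the surface; it meets the y-axis at y = 0 (among the integer gridlines).
(c) Solving for integer coefficients yields p as stated.

2*x*z^2 + 2*y^3 - 2*y*z^2 + z^3 + y*z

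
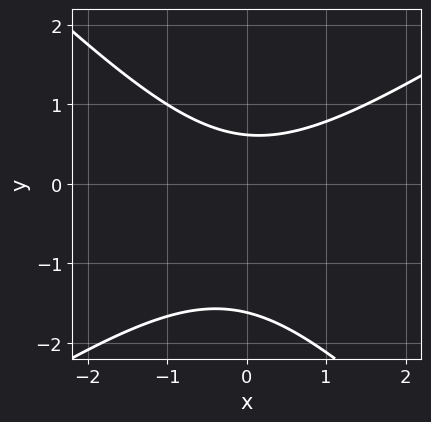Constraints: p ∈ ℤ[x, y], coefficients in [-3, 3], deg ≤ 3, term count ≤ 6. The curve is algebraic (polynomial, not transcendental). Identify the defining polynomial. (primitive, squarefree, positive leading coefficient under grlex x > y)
(a) deg p = 2.
(b) Checking where it meets the axes: no x-intercept at any integer in the box.
(c) Matching integer coefficients to the picture gives p.

2*x^2 - x*y - 3*y^2 - 3*y + 3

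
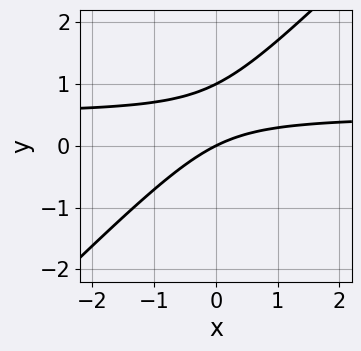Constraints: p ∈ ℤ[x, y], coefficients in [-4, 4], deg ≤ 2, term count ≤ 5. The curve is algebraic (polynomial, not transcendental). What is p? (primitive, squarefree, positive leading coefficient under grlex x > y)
2*x*y - 2*y^2 - x + 2*y

First, the degree is 2 — the shape is more complex than any degree-1 curve.
Then, checking where it meets the axes: it crosses the x-axis at the gridline x = 0; among the integer gridlines, it crosses the y-axis at y ∈ {0, 1}.
Finally, the integer polynomial consistent with all of this is the stated p.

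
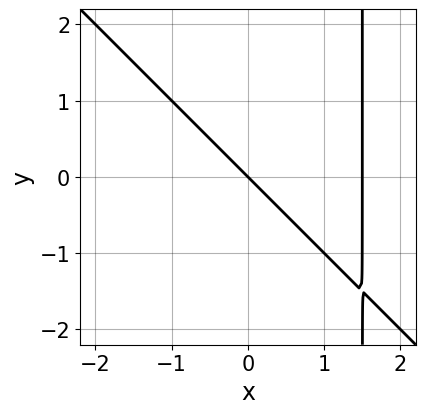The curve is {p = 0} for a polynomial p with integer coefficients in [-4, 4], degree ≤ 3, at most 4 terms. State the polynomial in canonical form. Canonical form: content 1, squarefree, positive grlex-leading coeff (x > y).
2*x^2 + 2*x*y - 3*x - 3*y

The degree is 2 — no degree-1 curve has this shape.
From the visible intercepts: one x-axis crossing is at x = 0; one y-axis crossing is at y = 0.
These observations pin down the coefficients.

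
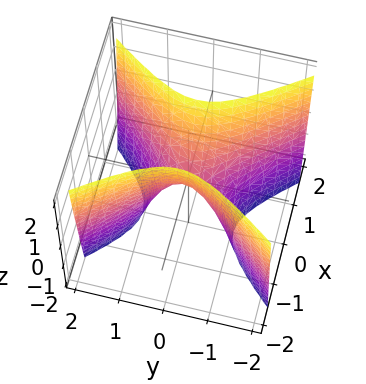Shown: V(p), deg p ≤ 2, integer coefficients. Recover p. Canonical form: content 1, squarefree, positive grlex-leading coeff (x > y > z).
First, deg p = 2.
Next, symmetries: mirror symmetry x ↦ −x ⇒ only even powers of x; mirror symmetry y ↦ −y ⇒ only even powers of y.
Next, from the axis intercepts and sections: one y-axis crossing is at y = 0; one x-axis crossing is at x = 0.
Finally, together with the visible shape, these determine p as stated.

3*x^2 - 2*y^2 - z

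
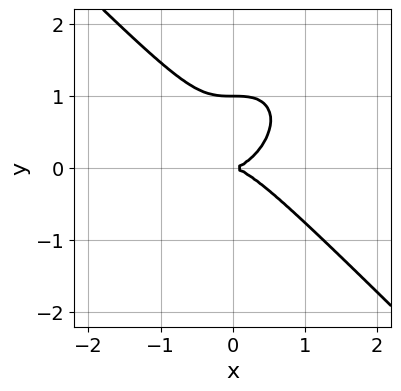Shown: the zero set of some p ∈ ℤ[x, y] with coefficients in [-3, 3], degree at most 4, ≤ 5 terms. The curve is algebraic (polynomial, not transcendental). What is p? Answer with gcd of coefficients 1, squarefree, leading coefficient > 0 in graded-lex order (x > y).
x^3 + y^3 - y^2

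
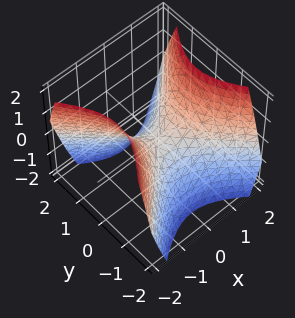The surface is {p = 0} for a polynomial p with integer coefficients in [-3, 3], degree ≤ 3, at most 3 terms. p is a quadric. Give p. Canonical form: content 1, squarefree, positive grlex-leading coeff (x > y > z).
x^2 - y^2 - z

First, deg p = 2. A hyperbolic paraboloid; a quadric.
Next, symmetries: the y ↦ −y reflection is a symmetry, so y appears only in even powers; the x ↦ −x reflection is a symmetry, so x appears only in even powers.
Then, against the integer gridlines: it crosses the x-axis at the gridline x = 0; it crosses the z-axis at the gridline z = 0.
Finally, solving for integer coefficients yields p as stated.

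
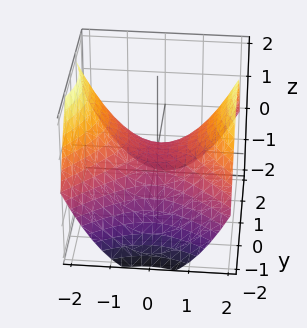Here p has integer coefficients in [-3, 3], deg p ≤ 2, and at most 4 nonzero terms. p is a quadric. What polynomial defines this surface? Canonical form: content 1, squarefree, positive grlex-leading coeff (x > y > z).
First, the degree is 2 — a hyperbolic paraboloid; a quadric.
Then, symmetries: the y ↦ −y reflection is a symmetry, so y appears only in even powers; the x ↦ −x reflection is a symmetry, so x appears only in even powers.
Then, reading off the gridlines: one y-axis crossing is at y = 0; it meets the x-axis at x = 0 (among the integer gridlines); one z-axis crossing is at z = 0.
Finally, matching integer coefficients to the picture gives p.

x^2 - y^2 - 2*z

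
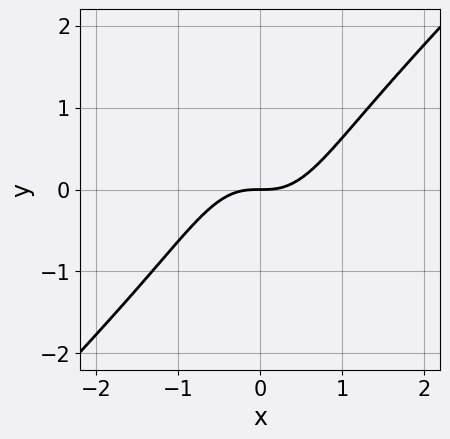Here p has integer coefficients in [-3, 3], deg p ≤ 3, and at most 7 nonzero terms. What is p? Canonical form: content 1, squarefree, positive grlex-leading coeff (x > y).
(a) The degree is 3 — a generic line meets the curve in up to 3 points.
(b) Reading off the gridlines: it meets the y-axis at y = 0 (among the integer gridlines); it crosses the x-axis at the gridline x = 0.
(c) Matching integer coefficients to the picture gives p.

3*x^3 - 3*x^2*y + x*y^2 - y^3 - 2*y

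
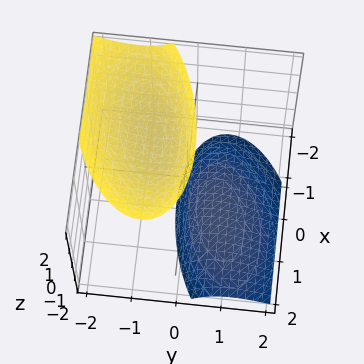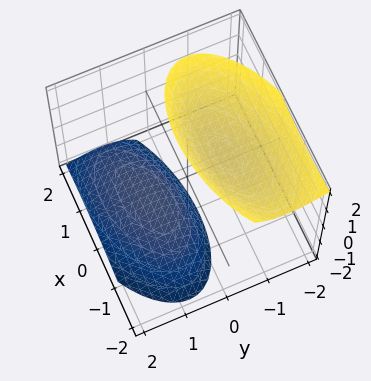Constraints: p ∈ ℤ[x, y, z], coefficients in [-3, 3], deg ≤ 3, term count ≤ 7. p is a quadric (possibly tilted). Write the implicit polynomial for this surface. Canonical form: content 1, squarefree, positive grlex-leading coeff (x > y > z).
There are 2 components.
The degree is 2 — no degree-1 surface has this shape.
Checking where it meets the axes: no y-intercept at any integer in the box; it misses every integer gridline on the x-axis.
The integer polynomial consistent with all of this is the stated p.

x^2 - x*y + 3*y^2 + 3*y*z - z^2 + 3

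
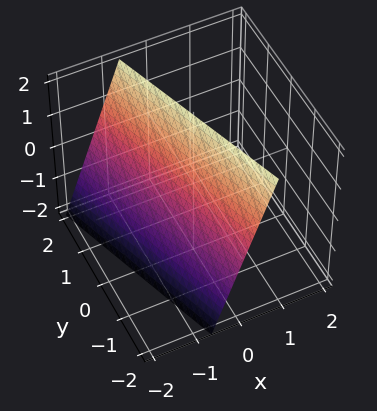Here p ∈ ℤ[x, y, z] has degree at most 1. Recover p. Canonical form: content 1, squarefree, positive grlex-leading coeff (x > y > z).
3*x + y - z + 2

(a) Degree: the surface is flat (a plane), so deg p = 1.
(b) Reading off the gridlines: one y-axis crossing is at y = -2; one z-axis crossing is at z = 2.
(c) Fitting integer coefficients to these (and the overall shape) gives p.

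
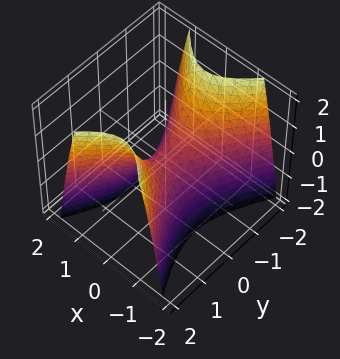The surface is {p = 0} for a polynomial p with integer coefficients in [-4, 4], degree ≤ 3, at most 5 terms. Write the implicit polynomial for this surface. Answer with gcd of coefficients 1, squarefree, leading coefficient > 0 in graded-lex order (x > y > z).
2*x^2 - y^2 + z

1. The degree is 2 — a hyperbolic paraboloid; a quadric.
2. Symmetries: mirror symmetry y ↦ −y ⇒ only even powers of y; the x ↦ −x reflection is a symmetry, so x appears only in even powers.
3. From the visible intercepts: one z-axis crossing is at z = 0; it meets the x-axis at x = 0 (among the integer gridlines); it crosses the y-axis at the gridline y = 0.
4. Assembling these constraints gives the stated polynomial.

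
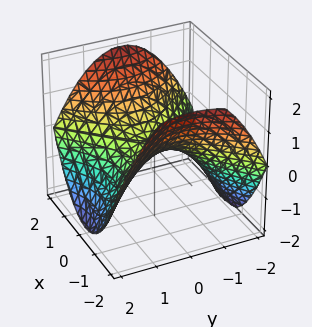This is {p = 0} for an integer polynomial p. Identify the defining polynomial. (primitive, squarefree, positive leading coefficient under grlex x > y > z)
1. The degree is 2 — a hyperbolic paraboloid; a quadric.
2. Symmetries: the y ↦ −y reflection is a symmetry, so y appears only in even powers; mirror symmetry x ↦ −x ⇒ only even powers of x.
3. Checking where it meets the axes: it meets the x-axis at x = 0 (among the integer gridlines); one z-axis crossing is at z = 0; it meets the y-axis at y = 0 (among the integer gridlines).
4. The integer polynomial consistent with all of this is the stated p.

x^2 - y^2 - 2*z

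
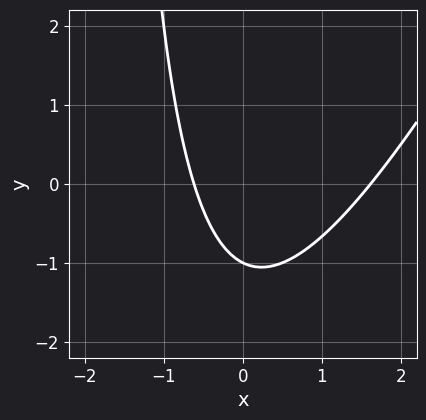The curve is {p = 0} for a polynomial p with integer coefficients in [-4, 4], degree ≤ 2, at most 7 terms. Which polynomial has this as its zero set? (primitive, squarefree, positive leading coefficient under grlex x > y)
First, the degree is 2 — the shape is more complex than any degree-1 curve.
Then, against the integer gridlines: one y-axis crossing is at y = -1.
Finally, assembling these constraints gives the stated polynomial.

2*x^2 - x*y - 2*x - 2*y - 2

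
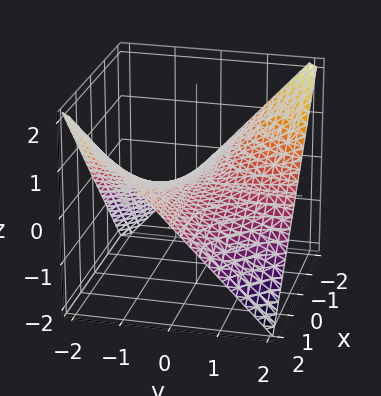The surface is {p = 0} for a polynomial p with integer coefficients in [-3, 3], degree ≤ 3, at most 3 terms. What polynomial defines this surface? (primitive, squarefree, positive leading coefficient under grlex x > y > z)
x*y + 2*z

First, the degree is 2 — a saddle surface; a quadric.
Next, observable constraints: one z-axis crossing is at z = 0; the visible x-axis segment lies entirely on the surface.
Finally, solving for integer coefficients yields p as stated.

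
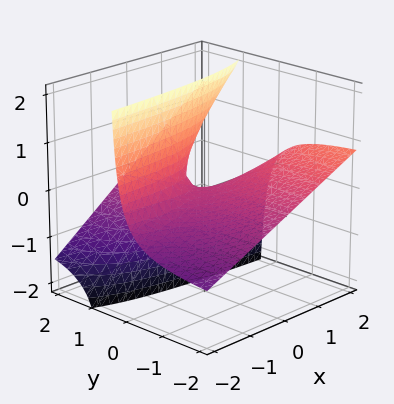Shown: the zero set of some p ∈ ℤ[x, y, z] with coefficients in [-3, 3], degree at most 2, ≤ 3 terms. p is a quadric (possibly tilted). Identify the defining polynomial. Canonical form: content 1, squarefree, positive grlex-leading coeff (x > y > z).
x*y - 2*y*z + z

First, deg p = 2. The shape is more complex than any degree-1 surface.
Next, against the integer gridlines: every point of the y-axis in the box is on the surface; it meets the z-axis at z = 0 (among the integer gridlines); the visible x-axis segment lies entirely on the surface.
Finally, putting this together gives p.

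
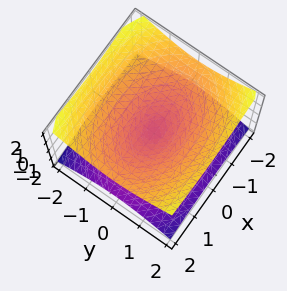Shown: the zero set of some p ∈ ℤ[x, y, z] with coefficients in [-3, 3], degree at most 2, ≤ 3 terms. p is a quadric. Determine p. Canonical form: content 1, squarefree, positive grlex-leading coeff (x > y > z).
First, the degree is 2 — a double cone through the origin; a quadric.
Next, symmetries: it's symmetric under y → −y, forcing even powers of y; mirror symmetry x ↦ −x ⇒ only even powers of x; it's symmetric under z → −z, forcing even powers of z.
Next, from the visible intercepts: it meets the z-axis at z = 0 (among the integer gridlines); it meets the x-axis at x = 0 (among the integer gridlines).
Finally, the integer polynomial consistent with all of this is the stated p.

x^2 + 2*y^2 - 3*z^2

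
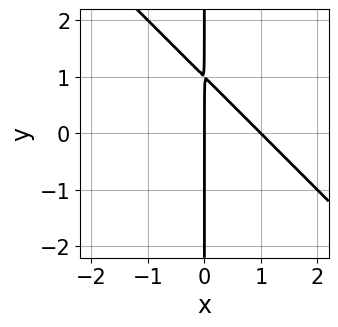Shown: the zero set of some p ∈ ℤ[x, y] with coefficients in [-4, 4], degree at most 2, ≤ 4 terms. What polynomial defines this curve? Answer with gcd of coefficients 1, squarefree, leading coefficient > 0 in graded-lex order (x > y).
x^2 + x*y - x

(a) The degree is 2 — the shape is more complex than any degree-1 curve.
(b) Reading off the gridlines: among the integer gridlines, it crosses the x-axis at x ∈ {0, 1}; the visible y-axis segment lies entirely on the curve.
(c) The integer polynomial consistent with all of this is the stated p.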